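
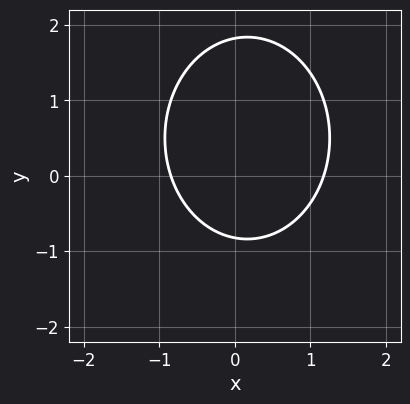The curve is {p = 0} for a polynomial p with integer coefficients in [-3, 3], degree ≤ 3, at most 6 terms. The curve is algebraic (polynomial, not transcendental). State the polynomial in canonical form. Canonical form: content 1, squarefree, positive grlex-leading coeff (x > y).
First, deg p = 2. The shape is more complex than any degree-1 curve.
Finally, the integer polynomial consistent with all of this is the stated p.

3*x^2 + 2*y^2 - x - 2*y - 3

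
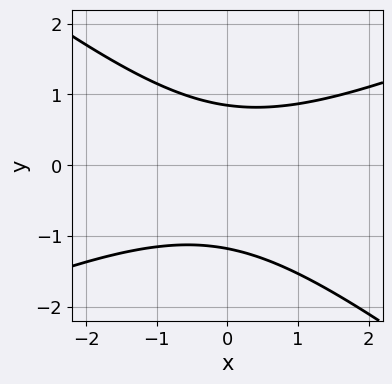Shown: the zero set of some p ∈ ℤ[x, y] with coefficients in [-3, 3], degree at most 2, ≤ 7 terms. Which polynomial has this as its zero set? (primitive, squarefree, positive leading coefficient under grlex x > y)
x^2 - x*y - 3*y^2 - y + 3

(a) Degree: the shape is more complex than any degree-1 curve, so deg p = 2.
(b) Against the integer gridlines: it misses every integer gridline on the x-axis.
(c) These observations pin down the coefficients.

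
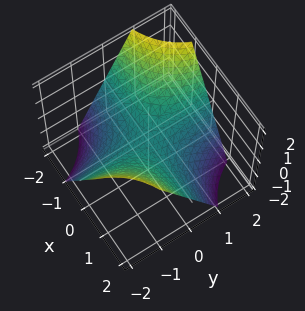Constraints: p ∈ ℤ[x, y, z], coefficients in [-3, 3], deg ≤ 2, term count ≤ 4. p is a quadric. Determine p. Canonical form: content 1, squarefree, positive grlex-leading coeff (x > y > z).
x*y + z

1. deg p = 2. A hyperbolic paraboloid; a quadric.
2. From the visible intercepts: it meets the z-axis at z = 0 (among the integer gridlines); the visible y-axis segment lies entirely on the surface; the visible x-axis segment lies entirely on the surface.
3. Fitting integer coefficients to these (and the overall shape) gives p.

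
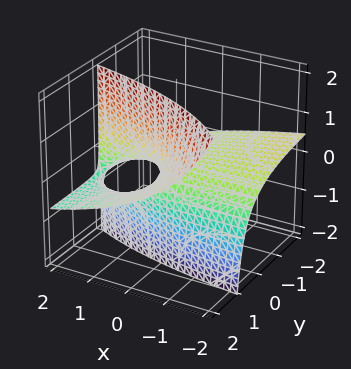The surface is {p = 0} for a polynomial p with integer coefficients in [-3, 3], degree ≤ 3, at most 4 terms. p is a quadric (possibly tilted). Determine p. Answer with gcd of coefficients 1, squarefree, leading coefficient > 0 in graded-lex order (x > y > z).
First, degree: no degree-1 surface has this shape, so deg p = 2.
Then, observable constraints: it crosses the z-axis at the gridline z = 0; every point of the y-axis in the box is on the surface; every point of the x-axis in the box is on the surface.
Finally, the integer polynomial consistent with all of this is the stated p.

x*y + x*z + 3*y*z - 2*z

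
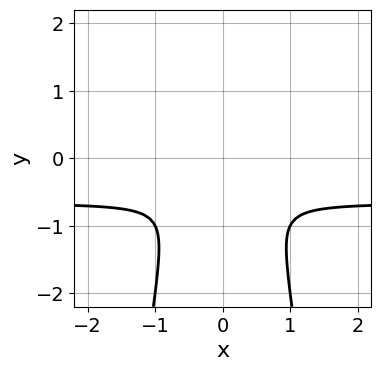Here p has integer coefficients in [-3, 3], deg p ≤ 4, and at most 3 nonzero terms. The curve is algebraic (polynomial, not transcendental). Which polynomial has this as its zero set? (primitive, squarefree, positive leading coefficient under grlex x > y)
3*x^2*y + 2*x^2 + y^2

(a) The degree is 3 — no degree-2 curve has this shape.
(b) Symmetries: the x ↦ −x reflection is a symmetry, so x appears only in even powers.
(c) Together with the visible shape, these determine p as stated.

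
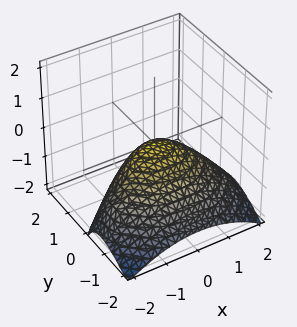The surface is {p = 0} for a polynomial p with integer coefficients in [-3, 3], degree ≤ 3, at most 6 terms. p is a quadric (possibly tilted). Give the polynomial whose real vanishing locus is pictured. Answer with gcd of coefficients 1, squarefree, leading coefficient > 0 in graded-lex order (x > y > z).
(a) Degree: a generic line meets the surface in up to 2 points, so deg p = 2.
(b) From the axis intercepts and sections: one z-axis crossing is at z = 0; it crosses the x-axis at the gridline x = 0; one y-axis crossing is at y = 0.
(c) Assembling these constraints gives the stated polynomial.

x^2 + 2*y^2 - 2*y*z + 2*z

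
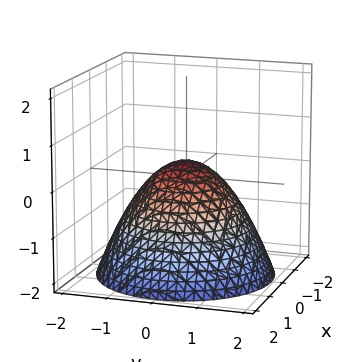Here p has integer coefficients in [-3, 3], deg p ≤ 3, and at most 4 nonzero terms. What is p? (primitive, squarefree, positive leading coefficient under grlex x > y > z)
2*x^2 + 2*y^2 + 3*z - 1

1. deg p = 2.
2. By symmetry, the z-axis is an axis of rotation, so x and y enter only as x² + y².
3. Reading off the gridlines: a circular section at z = 0 has radius between 0 and 1.
4. Putting this together gives p.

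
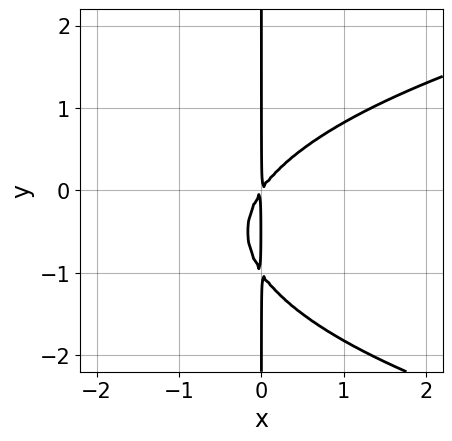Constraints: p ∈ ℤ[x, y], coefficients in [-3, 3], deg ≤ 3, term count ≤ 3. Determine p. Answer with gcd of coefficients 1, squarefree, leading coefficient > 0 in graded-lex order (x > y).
(a) Degree: a generic line meets the curve in up to 3 points, so deg p = 3.
(b) Observable constraints: every point of the y-axis in the box is on the curve.
(c) Assembling these constraints gives the stated polynomial.

2*x*y^2 - 3*x^2 + 2*x*y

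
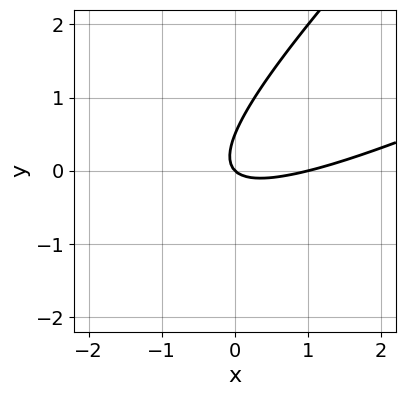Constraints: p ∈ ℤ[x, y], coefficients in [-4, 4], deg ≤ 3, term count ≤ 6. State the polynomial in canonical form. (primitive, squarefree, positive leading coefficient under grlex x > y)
First, deg p = 2. The shape is more complex than any degree-1 curve.
Then, observable constraints: among the integer gridlines, it crosses the x-axis at x ∈ {0, 1}; one y-axis crossing is at y = 0.
Finally, putting this together gives p.

x^2 - 3*x*y + 2*y^2 - x - y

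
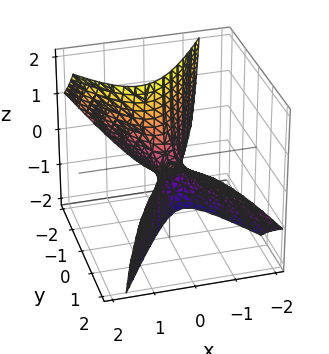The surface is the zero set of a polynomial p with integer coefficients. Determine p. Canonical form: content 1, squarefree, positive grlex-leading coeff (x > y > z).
3*x^2 - 2*x*z - y^2 + 2*y*z + z

1. The degree is 2 — no degree-1 surface has this shape.
2. Observable constraints: it crosses the y-axis at the gridline y = 0; it crosses the z-axis at the gridline z = 0; one x-axis crossing is at x = 0.
3. Matching integer coefficients to the picture gives p.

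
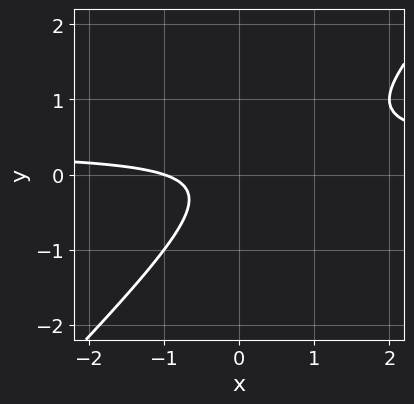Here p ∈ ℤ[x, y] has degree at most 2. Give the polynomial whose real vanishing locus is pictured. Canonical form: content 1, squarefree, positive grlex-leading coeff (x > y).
3*x*y - 3*y^2 - x - 1

1. The degree is 2 — no degree-1 curve has this shape.
2. From the axis intercepts and sections: it crosses the x-axis at the gridline x = -1; the curve avoids every integer y-axis point in the box.
3. Fitting integer coefficients to these (and the overall shape) gives p.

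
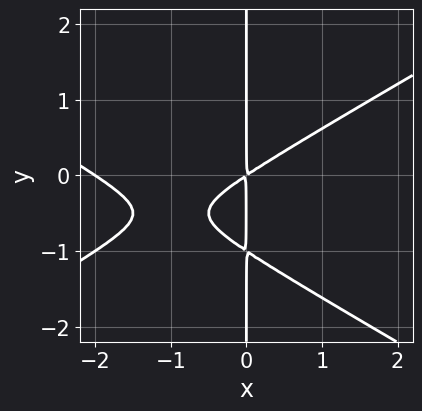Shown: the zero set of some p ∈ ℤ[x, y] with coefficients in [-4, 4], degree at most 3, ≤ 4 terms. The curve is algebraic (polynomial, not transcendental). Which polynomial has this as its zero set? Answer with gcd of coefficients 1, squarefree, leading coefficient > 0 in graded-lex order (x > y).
x^3 - 3*x*y^2 + 2*x^2 - 3*x*y

deg p = 3. No degree-2 curve has this shape.
Reading off the gridlines: it crosses the x-axis at the gridline x = -2; every point of the y-axis in the box is on the curve.
Putting this together gives p.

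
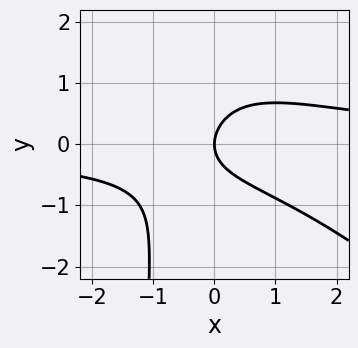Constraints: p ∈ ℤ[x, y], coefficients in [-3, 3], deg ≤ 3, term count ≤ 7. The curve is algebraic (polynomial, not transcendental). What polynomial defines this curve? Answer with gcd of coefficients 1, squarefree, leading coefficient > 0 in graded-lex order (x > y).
2*x^2*y + 2*x*y^2 - x*y + 3*y^2 - 3*x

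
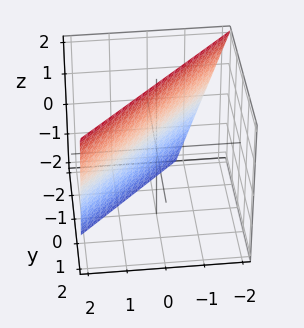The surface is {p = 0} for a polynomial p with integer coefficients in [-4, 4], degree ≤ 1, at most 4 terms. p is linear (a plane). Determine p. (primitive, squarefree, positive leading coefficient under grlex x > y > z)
3*x - 3*y + z - 2

First, deg p = 1.
Next, checking where it meets the axes: it meets the z-axis at z = 2 (among the integer gridlines).
Finally, putting this together gives p.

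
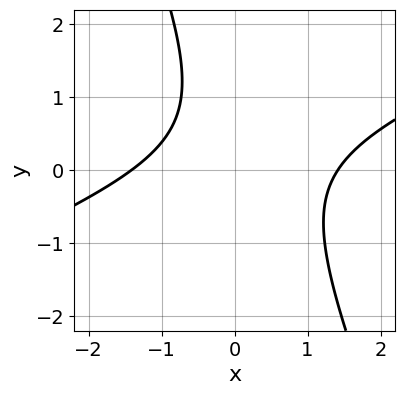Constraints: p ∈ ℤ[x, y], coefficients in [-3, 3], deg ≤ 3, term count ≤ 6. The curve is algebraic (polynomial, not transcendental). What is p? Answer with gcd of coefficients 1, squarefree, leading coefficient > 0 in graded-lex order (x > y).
x^2 - 2*x*y - y^2 + y - 2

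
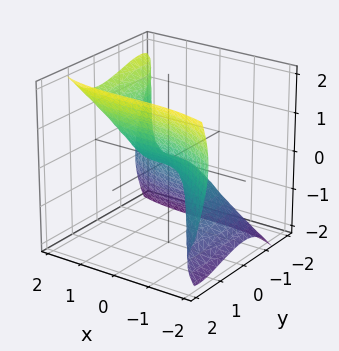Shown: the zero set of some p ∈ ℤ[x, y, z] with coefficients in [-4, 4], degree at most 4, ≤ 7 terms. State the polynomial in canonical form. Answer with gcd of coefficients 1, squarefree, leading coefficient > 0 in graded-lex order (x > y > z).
x^3 + 2*y^3 + 3*y^2*z - 2*z^3 - 2*z

(a) deg p = 3. No degree-2 surface has this shape.
(b) Checking where it meets the axes: it meets the z-axis at z = 0 (among the integer gridlines); one x-axis crossing is at x = 0.
(c) Together with the visible shape, these determine p as stated.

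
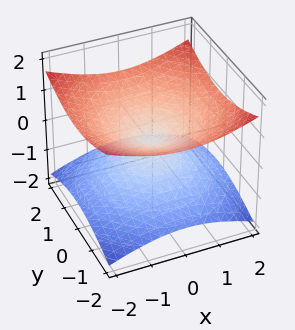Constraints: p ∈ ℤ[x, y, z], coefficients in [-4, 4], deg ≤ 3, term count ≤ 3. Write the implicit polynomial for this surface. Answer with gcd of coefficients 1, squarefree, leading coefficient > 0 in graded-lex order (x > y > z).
First, deg p = 2. Two nappes meeting at a single point; a quadric.
Next, symmetry: every cross-section ⟂ z is a circle, so x, y appear only via x² + y²; the z ↦ −z reflection is a symmetry, so z appears only in even powers.
Then, against the integer gridlines: it crosses the z-axis at the gridline z = 0; it meets the x-axis at x = 0 (among the integer gridlines); a circular section at z = -1 has radius between 1 and 2.
Finally, solving for integer coefficients yields p as stated.

x^2 + y^2 - 3*z^2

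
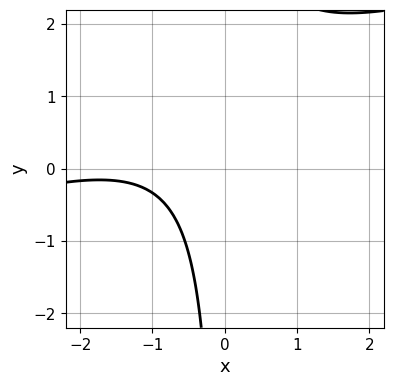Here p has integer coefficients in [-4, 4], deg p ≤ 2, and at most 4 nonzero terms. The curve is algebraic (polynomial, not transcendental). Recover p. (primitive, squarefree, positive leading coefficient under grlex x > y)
1. The degree is 2 — a generic line meets the curve in up to 2 points.
2. Reading off the gridlines: it misses every integer gridline on the x-axis; it misses every integer gridline on the y-axis.
3. Solving for integer coefficients yields p as stated.

x^2 - 3*x*y + 3*x + 3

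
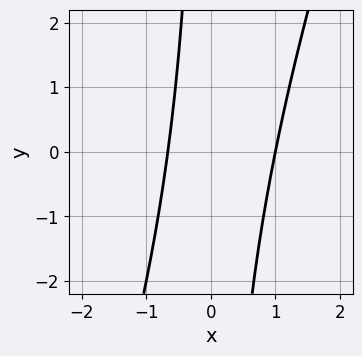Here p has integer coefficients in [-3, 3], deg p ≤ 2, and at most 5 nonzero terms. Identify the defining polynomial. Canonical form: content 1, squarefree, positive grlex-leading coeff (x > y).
First, the degree is 2 — the shape is more complex than any degree-1 curve.
Then, from the axis intercepts and sections: it crosses the x-axis at the gridline x = 1; no y-intercept at any integer in the box.
Finally, the integer polynomial consistent with all of this is the stated p.

3*x^2 - x*y - x - 2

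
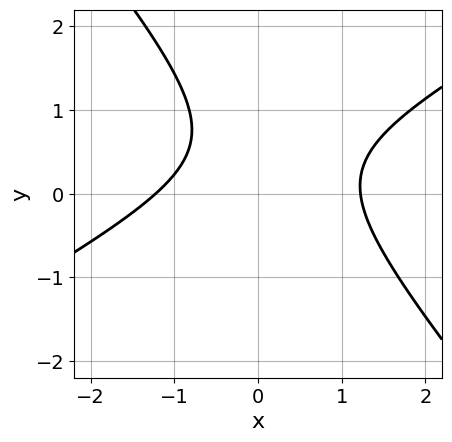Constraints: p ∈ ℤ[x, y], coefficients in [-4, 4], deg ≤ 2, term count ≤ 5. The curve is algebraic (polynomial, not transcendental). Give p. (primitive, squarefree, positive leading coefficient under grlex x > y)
2*x^2 - 2*x*y - 3*y^2 + 3*y - 3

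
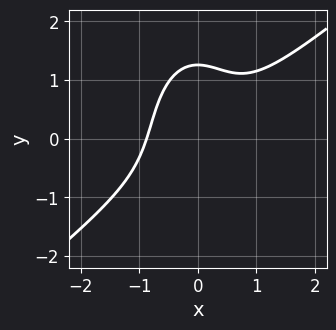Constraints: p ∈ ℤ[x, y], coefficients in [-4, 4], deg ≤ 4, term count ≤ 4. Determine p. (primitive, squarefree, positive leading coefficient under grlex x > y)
3*x^3 - 3*x^2*y - y^3 + 2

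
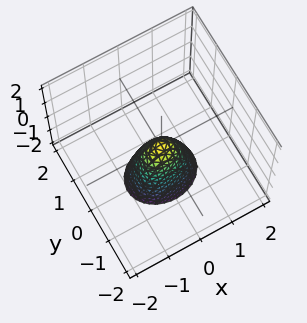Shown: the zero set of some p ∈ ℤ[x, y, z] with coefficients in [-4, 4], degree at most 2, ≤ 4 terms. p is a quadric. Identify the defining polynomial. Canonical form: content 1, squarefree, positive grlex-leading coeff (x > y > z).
1. Degree: a single bowl opening along one axis; a quadric, so deg p = 2.
2. Symmetries: mirror symmetry x ↦ −x ⇒ only even powers of x; it's symmetric under y → −y, forcing even powers of y.
3. Reading off the gridlines: one z-axis crossing is at z = 0; one y-axis crossing is at y = 0.
4. Solving for integer coefficients yields p as stated.

2*x^2 + 3*y^2 + z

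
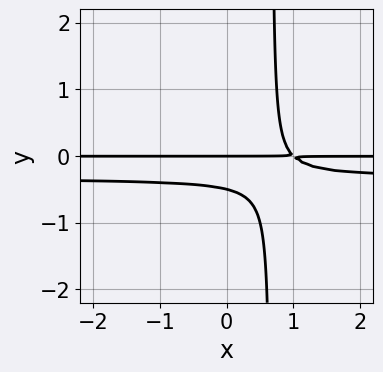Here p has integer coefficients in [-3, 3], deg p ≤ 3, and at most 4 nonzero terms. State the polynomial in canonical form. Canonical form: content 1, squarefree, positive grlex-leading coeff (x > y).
3*x*y^2 + x*y - 2*y^2 - y

Degree: no degree-2 curve has this shape, so deg p = 3.
Observable constraints: it meets the y-axis at y = 0 (among the integer gridlines); every point of the x-axis in the box is on the curve.
Assembling these constraints gives the stated polynomial.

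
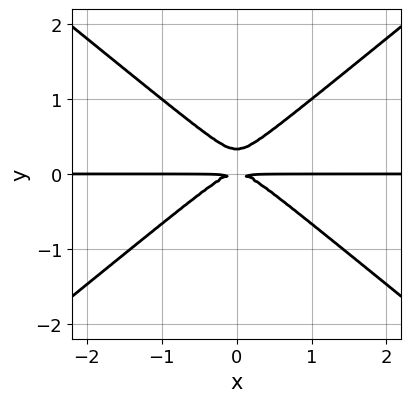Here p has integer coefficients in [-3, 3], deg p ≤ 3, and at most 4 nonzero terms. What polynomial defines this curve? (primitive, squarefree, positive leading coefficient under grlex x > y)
2*x^2*y - 3*y^3 + y^2

First, degree: the shape is more complex than any degree-2 curve, so deg p = 3.
Next, symmetries: mirror symmetry x ↦ −x ⇒ only even powers of x.
Then, from the axis intercepts and sections: the visible x-axis segment lies entirely on the curve.
Finally, together with the visible shape, these determine p as stated.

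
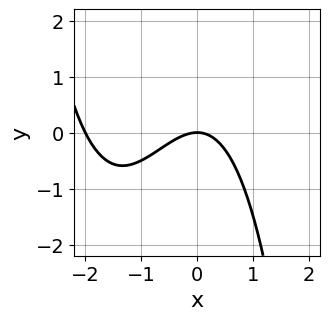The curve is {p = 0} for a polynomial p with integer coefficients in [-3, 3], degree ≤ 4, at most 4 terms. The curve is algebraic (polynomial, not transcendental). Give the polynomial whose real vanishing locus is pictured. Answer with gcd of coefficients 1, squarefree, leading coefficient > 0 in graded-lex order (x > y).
x^3 + 2*x^2 + 2*y

deg p = 3. No degree-2 curve has this shape.
Against the integer gridlines: the x-axis gridline crossings are at x ∈ {-2, 0}; one y-axis crossing is at y = 0.
Fitting integer coefficients to these (and the overall shape) gives p.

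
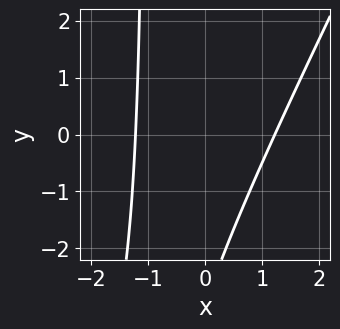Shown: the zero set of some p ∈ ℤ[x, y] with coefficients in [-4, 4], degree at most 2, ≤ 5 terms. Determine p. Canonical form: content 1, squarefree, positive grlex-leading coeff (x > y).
Degree: the shape is more complex than any degree-1 curve, so deg p = 2.
From the axis intercepts and sections: no y-intercept at any integer in the box.
Matching integer coefficients to the picture gives p.

2*x^2 - x*y - y - 3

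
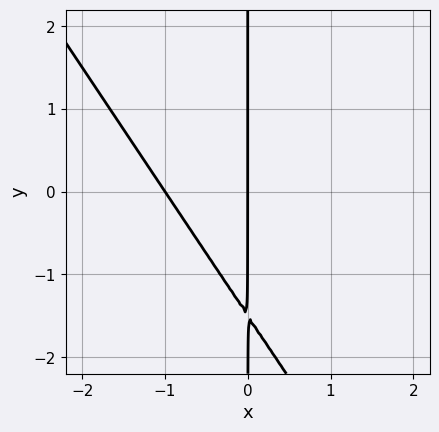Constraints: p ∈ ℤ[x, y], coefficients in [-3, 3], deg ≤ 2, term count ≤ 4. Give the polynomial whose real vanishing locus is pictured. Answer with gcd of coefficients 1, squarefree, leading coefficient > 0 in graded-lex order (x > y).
3*x^2 + 2*x*y + 3*x

First, deg p = 2. The shape is more complex than any degree-1 curve.
Then, reading off the gridlines: among the integer gridlines, it crosses the x-axis at x ∈ {-1, 0}; the visible y-axis segment lies entirely on the curve.
Finally, together with the visible shape, these determine p as stated.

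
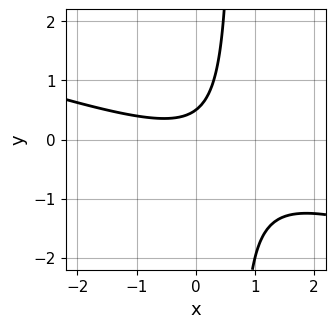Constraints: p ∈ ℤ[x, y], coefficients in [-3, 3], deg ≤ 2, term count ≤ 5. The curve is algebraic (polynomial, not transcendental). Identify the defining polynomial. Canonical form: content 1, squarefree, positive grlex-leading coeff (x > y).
x^2 + 3*x*y - 2*y + 1

Degree: the shape is more complex than any degree-1 curve, so deg p = 2.
Observable constraints: the curve avoids every integer x-axis point in the box.
These observations pin down the coefficients.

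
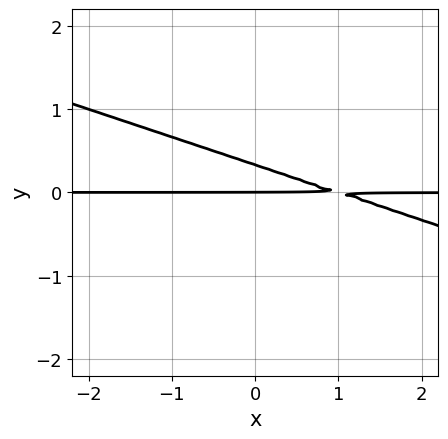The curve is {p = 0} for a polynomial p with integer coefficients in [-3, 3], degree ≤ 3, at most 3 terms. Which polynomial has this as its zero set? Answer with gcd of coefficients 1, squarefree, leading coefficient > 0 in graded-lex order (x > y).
1. The degree is 2 — the shape is more complex than any degree-1 curve.
2. From the visible intercepts: every point of the x-axis in the box is on the curve; one y-axis crossing is at y = 0.
3. Matching integer coefficients to the picture gives p.

x*y + 3*y^2 - y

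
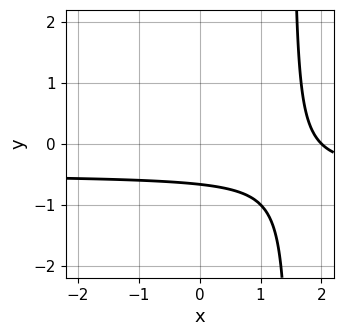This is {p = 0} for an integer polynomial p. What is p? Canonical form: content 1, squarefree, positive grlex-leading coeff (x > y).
Degree: the shape is more complex than any degree-1 curve, so deg p = 2.
From the axis intercepts and sections: one x-axis crossing is at x = 2.
Matching integer coefficients to the picture gives p.

2*x*y + x - 3*y - 2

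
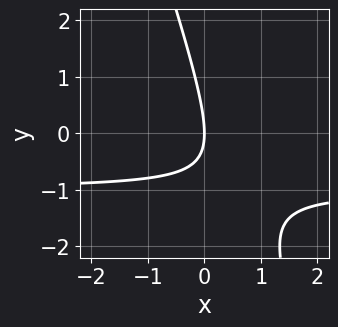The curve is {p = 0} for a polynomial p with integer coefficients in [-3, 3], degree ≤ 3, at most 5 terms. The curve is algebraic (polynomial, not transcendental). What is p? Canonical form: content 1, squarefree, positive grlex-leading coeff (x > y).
3*x*y + y^2 + 3*x

(a) The degree is 2 — a generic line meets the curve in up to 2 points.
(b) From the axis intercepts and sections: it meets the y-axis at y = 0 (among the integer gridlines); it meets the x-axis at x = 0 (among the integer gridlines).
(c) These observations pin down the coefficients.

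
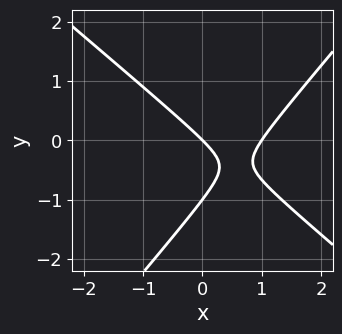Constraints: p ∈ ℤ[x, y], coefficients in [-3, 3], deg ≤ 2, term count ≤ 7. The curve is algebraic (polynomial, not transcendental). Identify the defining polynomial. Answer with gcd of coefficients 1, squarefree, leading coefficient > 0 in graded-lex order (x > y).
(a) The degree is 2 — the shape is more complex than any degree-1 curve.
(b) Observable constraints: among the integer gridlines, it crosses the x-axis at x ∈ {0, 1}; among the integer gridlines, it crosses the y-axis at y ∈ {-1, 0}.
(c) Assembling these constraints gives the stated polynomial.

3*x^2 + x*y - 3*y^2 - 3*x - 3*y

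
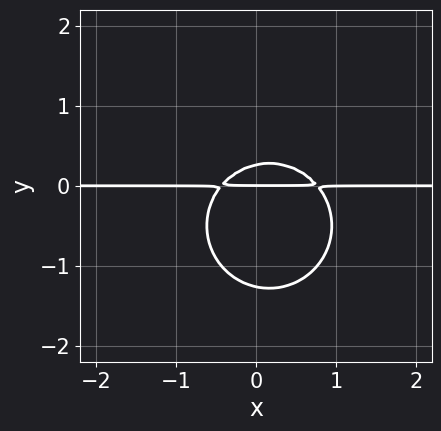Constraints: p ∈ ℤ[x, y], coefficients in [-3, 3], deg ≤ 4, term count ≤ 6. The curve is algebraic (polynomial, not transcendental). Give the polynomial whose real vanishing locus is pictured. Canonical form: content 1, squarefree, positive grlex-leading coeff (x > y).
3*x^2*y + 3*y^3 - x*y + 3*y^2 - y

(a) The degree is 3 — a generic line meets the curve in up to 3 points.
(b) Observable constraints: it crosses the y-axis at the gridline y = 0; the visible x-axis segment lies entirely on the curve.
(c) Putting this together gives p.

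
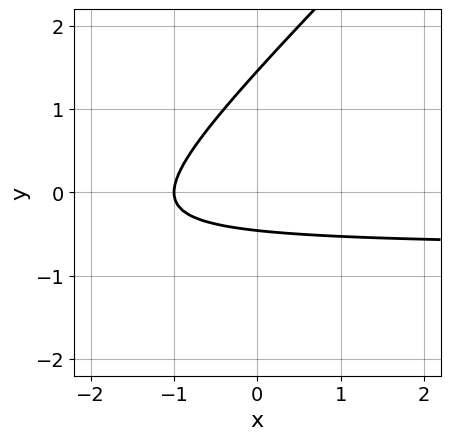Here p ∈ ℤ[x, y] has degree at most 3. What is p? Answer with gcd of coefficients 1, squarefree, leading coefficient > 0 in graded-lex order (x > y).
3*x*y - 3*y^2 + 2*x + 3*y + 2

1. deg p = 2. The shape is more complex than any degree-1 curve.
2. From the visible intercepts: it meets the x-axis at x = -1 (among the integer gridlines).
3. Putting this together gives p.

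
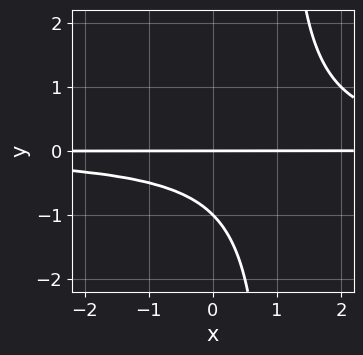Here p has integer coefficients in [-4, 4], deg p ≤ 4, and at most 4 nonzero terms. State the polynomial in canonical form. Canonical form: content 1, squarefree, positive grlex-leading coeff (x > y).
x*y^2 - y^2 - y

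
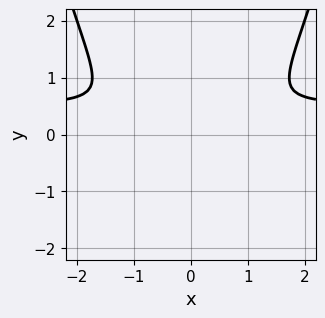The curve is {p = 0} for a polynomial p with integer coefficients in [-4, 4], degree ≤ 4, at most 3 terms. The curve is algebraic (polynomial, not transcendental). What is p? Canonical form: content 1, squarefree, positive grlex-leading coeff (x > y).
2*x^2*y - x^2 - 3*y^2

The degree is 3 — a generic line meets the curve in up to 3 points.
Symmetries: it's symmetric under x → −x, forcing even powers of x.
Putting this together gives p.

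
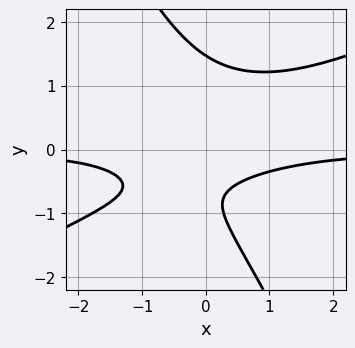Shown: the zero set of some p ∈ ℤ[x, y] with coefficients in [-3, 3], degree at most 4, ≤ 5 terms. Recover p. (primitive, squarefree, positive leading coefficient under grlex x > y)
2*x^2*y - 3*x*y^2 - 2*y^3 + 3*y + 2

First, degree: the shape is more complex than any degree-2 curve, so deg p = 3.
Next, from the axis intercepts and sections: no x-intercept at any integer in the box.
Finally, putting this together gives p.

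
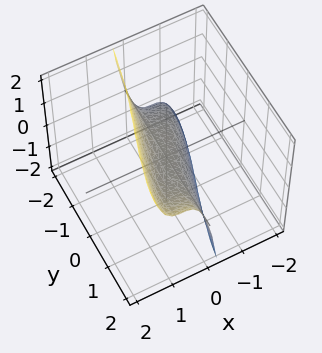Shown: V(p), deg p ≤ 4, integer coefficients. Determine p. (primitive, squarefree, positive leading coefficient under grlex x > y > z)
3*x^3 - 3*x^2*y + x*y^2 - z

(a) The degree is 3 — no degree-2 surface has this shape.
(b) Checking where it meets the axes: one z-axis crossing is at z = 0; it crosses the x-axis at the gridline x = 0.
(c) Together with the visible shape, these determine p as stated. Check: (0, -1, 0) on the y-axis lies on the surface, and p(0, -1, 0) = 0. ✓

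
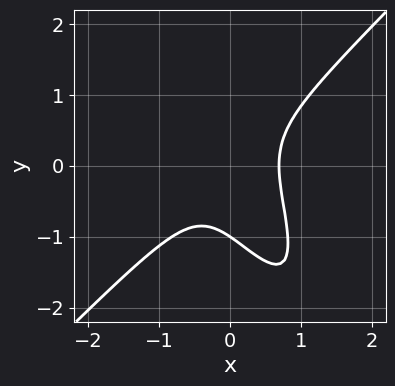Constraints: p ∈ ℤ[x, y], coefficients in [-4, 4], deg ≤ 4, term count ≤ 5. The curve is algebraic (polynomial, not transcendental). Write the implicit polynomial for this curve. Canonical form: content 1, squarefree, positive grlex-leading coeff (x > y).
3*x^3 - 2*x*y^2 - y^3 - 1

deg p = 3. A generic line meets the curve in up to 3 points.
Observable constraints: it crosses the y-axis at the gridline y = -1.
Assembling these constraints gives the stated polynomial.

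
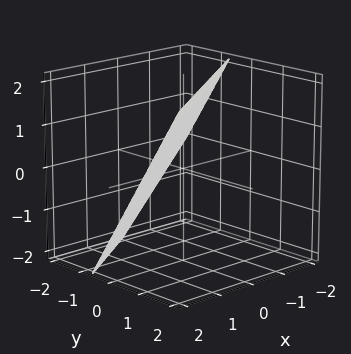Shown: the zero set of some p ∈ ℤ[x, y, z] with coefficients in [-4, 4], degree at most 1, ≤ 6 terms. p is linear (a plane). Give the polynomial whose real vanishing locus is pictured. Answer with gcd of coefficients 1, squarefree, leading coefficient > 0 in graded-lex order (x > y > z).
(a) deg p = 1. Every cross-section is a straight line — this is a plane.
(b) From the visible intercepts: one z-axis crossing is at z = 1; it meets the x-axis at x = 1 (among the integer gridlines).
(c) Solving for integer coefficients yields p as stated.

2*x - 3*y + 2*z - 2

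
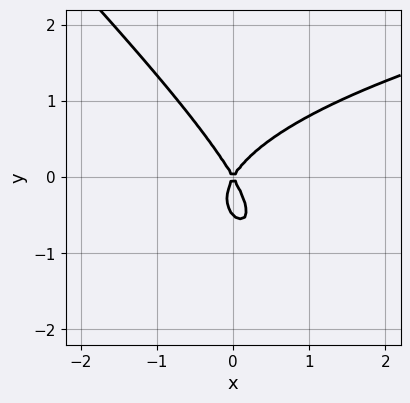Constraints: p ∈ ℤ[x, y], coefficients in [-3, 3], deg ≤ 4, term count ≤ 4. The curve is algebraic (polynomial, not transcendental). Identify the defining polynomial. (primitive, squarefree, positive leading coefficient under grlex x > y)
2*x*y^2 + 2*y^3 - 3*x^2 + y^2

First, the degree is 3 — no degree-2 curve has this shape.
Then, reading off the gridlines: one x-axis crossing is at x = 0; one y-axis crossing is at y = 0.
Finally, the integer polynomial consistent with all of this is the stated p.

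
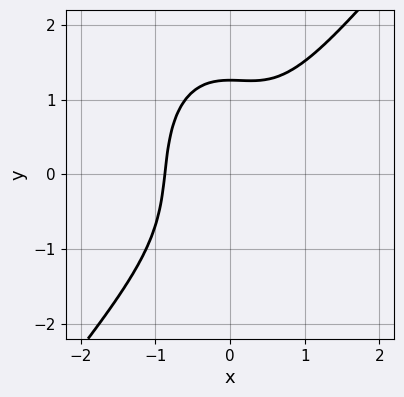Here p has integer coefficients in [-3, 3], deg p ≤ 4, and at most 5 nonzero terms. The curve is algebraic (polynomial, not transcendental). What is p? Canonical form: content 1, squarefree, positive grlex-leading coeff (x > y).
3*x^3 - x^2*y - y^3 + 2

(a) The degree is 3 — the shape is more complex than any degree-2 curve.
(b) Solving for integer coefficients yields p as stated.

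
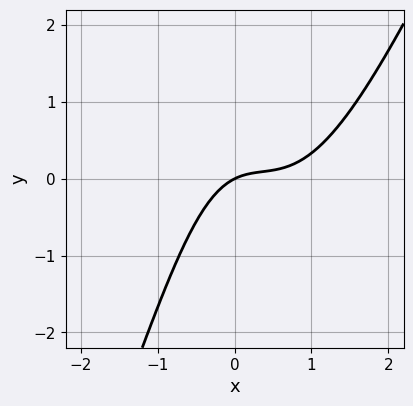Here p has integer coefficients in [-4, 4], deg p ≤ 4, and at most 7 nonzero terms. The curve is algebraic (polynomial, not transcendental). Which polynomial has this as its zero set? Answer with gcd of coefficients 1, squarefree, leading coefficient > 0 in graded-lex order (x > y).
1. Degree: a generic line meets the curve in up to 3 points, so deg p = 3.
2. Observable constraints: it meets the y-axis at y = 0 (among the integer gridlines); it meets the x-axis at x = 0 (among the integer gridlines).
3. Fitting integer coefficients to these (and the overall shape) gives p.

2*x^3 - x^2*y - 2*x^2 + x - 2*y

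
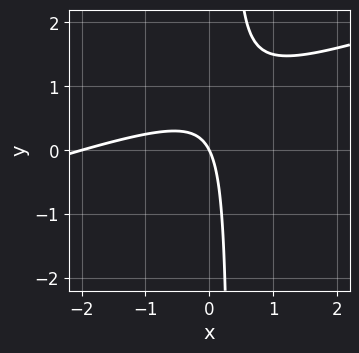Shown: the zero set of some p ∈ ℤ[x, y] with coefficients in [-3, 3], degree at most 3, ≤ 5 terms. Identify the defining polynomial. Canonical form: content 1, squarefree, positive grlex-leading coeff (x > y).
x^2 - 3*x*y + 2*x + y

First, the degree is 2 — the shape is more complex than any degree-1 curve.
Then, checking where it meets the axes: it meets the y-axis at y = 0 (among the integer gridlines); the x-axis gridline crossings are at x ∈ {-2, 0}.
Finally, fitting integer coefficients to these (and the overall shape) gives p.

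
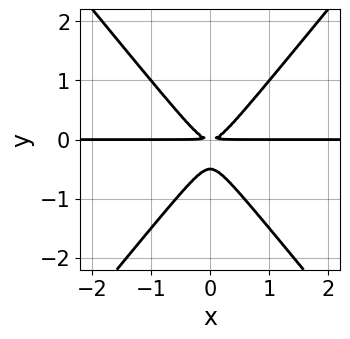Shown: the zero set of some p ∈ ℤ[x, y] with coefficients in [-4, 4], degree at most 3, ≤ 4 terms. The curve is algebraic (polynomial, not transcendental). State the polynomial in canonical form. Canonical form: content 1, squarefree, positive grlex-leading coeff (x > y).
3*x^2*y - 2*y^3 - y^2

1. The degree is 3 — a generic line meets the curve in up to 3 points.
2. Symmetries: it's symmetric under x → −x, forcing even powers of x.
3. Against the integer gridlines: the visible x-axis segment lies entirely on the curve.
4. Putting this together gives p.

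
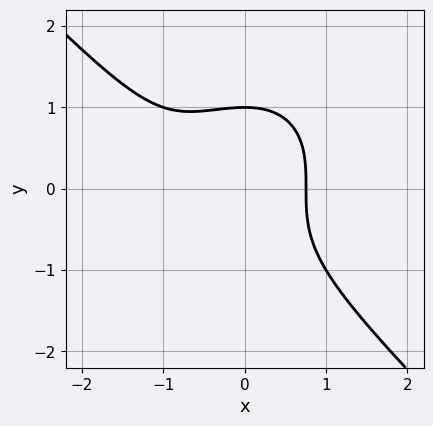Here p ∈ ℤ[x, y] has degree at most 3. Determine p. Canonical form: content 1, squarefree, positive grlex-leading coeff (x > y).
(a) Degree: the shape is more complex than any degree-2 curve, so deg p = 3.
(b) From the visible intercepts: it meets the y-axis at y = 1 (among the integer gridlines).
(c) The integer polynomial consistent with all of this is the stated p.

x^3 + y^3 + x^2 - 1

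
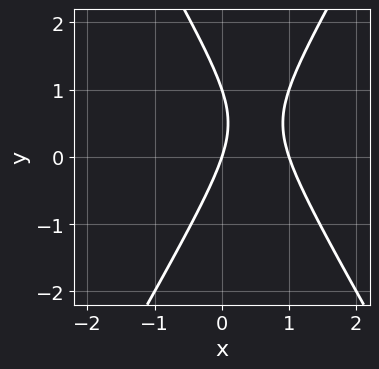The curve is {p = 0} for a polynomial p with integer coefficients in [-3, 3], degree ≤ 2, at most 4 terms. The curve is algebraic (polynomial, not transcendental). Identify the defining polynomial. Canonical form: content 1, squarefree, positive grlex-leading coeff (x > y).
3*x^2 - y^2 - 3*x + y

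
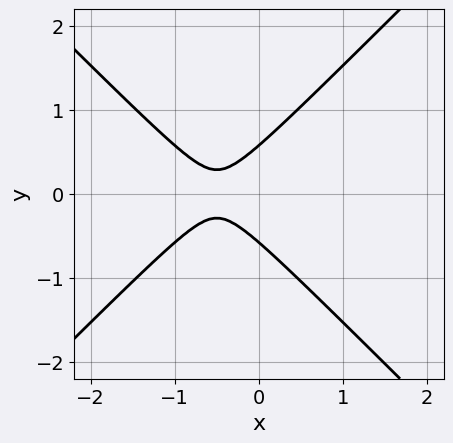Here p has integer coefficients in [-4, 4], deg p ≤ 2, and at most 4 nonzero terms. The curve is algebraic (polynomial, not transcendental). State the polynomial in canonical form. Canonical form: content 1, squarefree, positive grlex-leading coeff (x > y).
First, the degree is 2 — no degree-1 curve has this shape.
Next, symmetries: it's symmetric under y → −y, forcing even powers of y.
Then, from the axis intercepts and sections: the curve avoids every integer x-axis point in the box.
Finally, matching integer coefficients to the picture gives p.

3*x^2 - 3*y^2 + 3*x + 1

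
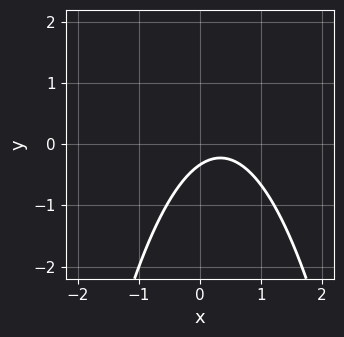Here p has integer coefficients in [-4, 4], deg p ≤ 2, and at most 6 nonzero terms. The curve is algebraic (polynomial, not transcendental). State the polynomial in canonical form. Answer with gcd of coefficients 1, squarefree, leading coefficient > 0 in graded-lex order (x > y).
(a) The degree is 2 — the shape is more complex than any degree-1 curve.
(b) From the visible intercepts: it misses every integer gridline on the x-axis.
(c) Matching integer coefficients to the picture gives p.

3*x^2 - 2*x + 3*y + 1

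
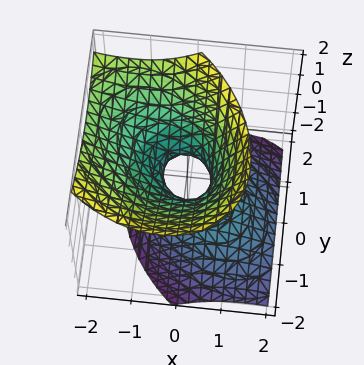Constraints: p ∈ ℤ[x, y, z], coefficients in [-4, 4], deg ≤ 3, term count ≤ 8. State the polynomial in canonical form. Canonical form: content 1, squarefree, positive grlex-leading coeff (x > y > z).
3*x^2 + 2*x*y + 3*x*z + 3*y^2 - 3*z^2 - 1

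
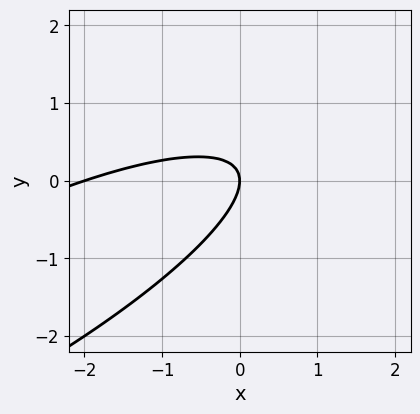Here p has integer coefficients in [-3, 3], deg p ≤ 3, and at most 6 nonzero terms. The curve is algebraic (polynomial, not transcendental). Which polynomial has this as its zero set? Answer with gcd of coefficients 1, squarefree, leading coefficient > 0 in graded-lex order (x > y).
1. Degree: the shape is more complex than any degree-1 curve, so deg p = 2.
2. Against the integer gridlines: one y-axis crossing is at y = 0; the x-axis gridline crossings are at x ∈ {-2, 0}.
3. These observations pin down the coefficients.

x^2 - 3*x*y + 3*y^2 + 2*x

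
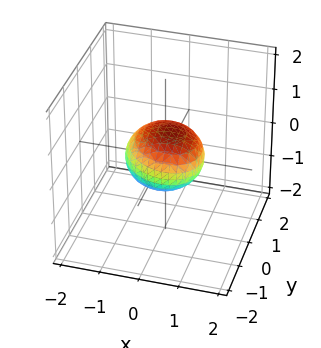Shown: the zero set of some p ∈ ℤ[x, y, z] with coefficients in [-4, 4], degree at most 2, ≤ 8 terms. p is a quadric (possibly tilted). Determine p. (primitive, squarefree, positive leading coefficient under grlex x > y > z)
deg p = 2.
Reading off the gridlines: among the integer gridlines, it crosses the x-axis at x ∈ {-1, 1}; among the integer gridlines, it crosses the y-axis at y ∈ {-1, 1}.
Together with the visible shape, these determine p as stated.

2*x^2 + x*y - x*z + 2*y^2 + 3*z^2 - 2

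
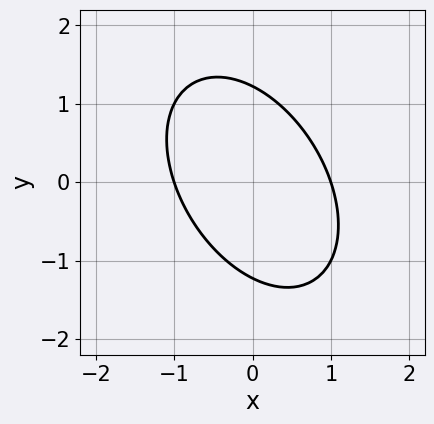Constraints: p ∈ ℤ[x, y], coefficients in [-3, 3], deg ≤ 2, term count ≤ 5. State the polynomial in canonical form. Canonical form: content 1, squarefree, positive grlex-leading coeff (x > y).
3*x^2 + 2*x*y + 2*y^2 - 3

(a) deg p = 2.
(b) Checking where it meets the axes: the x-axis gridline crossings are at x ∈ {-1, 1}.
(c) Solving for integer coefficients yields p as stated.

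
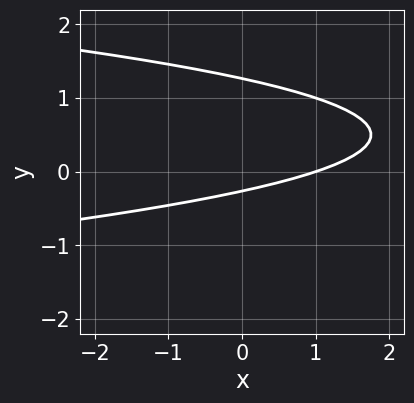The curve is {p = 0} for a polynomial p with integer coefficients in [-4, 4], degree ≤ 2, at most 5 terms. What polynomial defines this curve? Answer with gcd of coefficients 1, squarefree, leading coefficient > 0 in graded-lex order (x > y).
3*y^2 + x - 3*y - 1

1. The degree is 2 — a generic line meets the curve in up to 2 points.
2. From the visible intercepts: it meets the x-axis at x = 1 (among the integer gridlines).
3. Solving for integer coefficients yields p as stated.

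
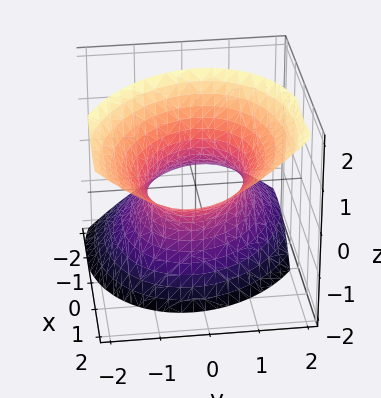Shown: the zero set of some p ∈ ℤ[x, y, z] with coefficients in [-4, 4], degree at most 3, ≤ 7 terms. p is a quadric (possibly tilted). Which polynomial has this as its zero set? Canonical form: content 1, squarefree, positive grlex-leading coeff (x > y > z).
1. deg p = 2. The shape is more complex than any degree-1 surface.
2. Against the integer gridlines: among the integer gridlines, it crosses the y-axis at y ∈ {-1, 1}; it misses every integer gridline on the z-axis.
3. Matching integer coefficients to the picture gives p.

2*x^2 + x*y - 3*x*z + 3*y^2 - 2*z^2 - 3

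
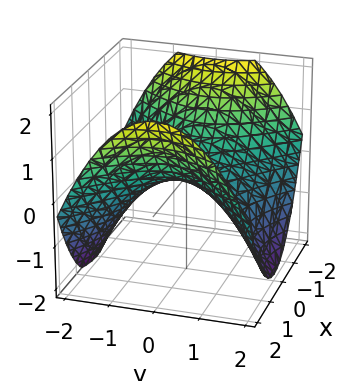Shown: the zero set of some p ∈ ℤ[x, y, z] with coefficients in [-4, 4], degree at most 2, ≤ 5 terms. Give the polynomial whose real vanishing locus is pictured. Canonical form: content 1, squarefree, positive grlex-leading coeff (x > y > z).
First, degree: a hyperbolic paraboloid; a quadric, so deg p = 2.
Then, symmetries: mirror symmetry y ↦ −y ⇒ only even powers of y; the x ↦ −x reflection is a symmetry, so x appears only in even powers.
Then, from the visible intercepts: one x-axis crossing is at x = 0; it crosses the y-axis at the gridline y = 0; one z-axis crossing is at z = 0.
Finally, matching integer coefficients to the picture gives p.

x^2 - y^2 - 2*z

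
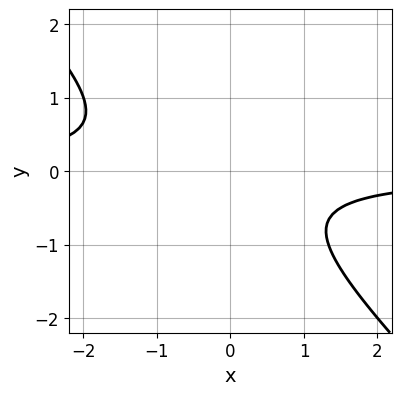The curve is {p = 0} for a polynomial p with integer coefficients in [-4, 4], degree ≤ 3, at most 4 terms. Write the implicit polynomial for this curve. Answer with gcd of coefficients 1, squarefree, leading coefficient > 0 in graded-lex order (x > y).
3*x*y + 3*y^2 + y + 2

First, deg p = 2. A generic line meets the curve in up to 2 points.
Next, from the axis intercepts and sections: the curve avoids every integer y-axis point in the box; the curve avoids every integer x-axis point in the box.
Finally, putting this together gives p.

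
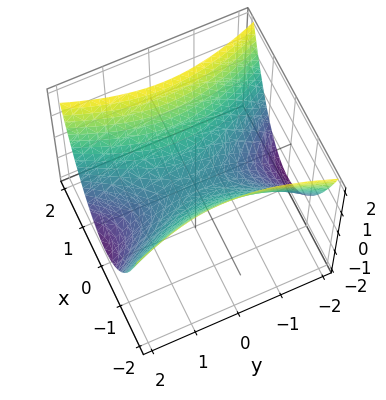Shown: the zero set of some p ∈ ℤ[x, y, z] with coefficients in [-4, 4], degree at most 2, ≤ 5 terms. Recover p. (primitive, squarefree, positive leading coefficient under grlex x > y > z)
1. deg p = 2. A hyperbolic paraboloid; a quadric.
2. Symmetries: mirror symmetry y ↦ −y ⇒ only even powers of y; it's symmetric under x → −x, forcing even powers of x.
3. From the visible intercepts: it crosses the z-axis at the gridline z = 0; one x-axis crossing is at x = 0.
4. Fitting integer coefficients to these (and the overall shape) gives p.

3*x^2 - y^2 - 3*z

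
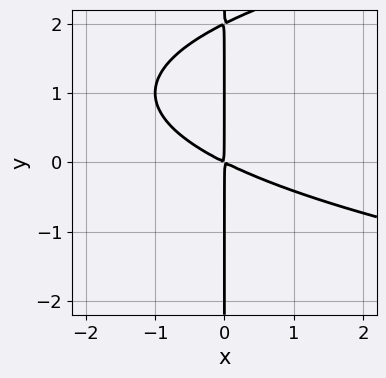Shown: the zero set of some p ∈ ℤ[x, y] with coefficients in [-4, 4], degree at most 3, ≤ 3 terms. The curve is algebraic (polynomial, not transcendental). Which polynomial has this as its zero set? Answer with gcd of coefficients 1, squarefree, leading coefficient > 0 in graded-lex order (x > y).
x*y^2 - x^2 - 2*x*y

1. Degree: a generic line meets the curve in up to 3 points, so deg p = 3.
2. From the axis intercepts and sections: the visible y-axis segment lies entirely on the curve.
3. These observations pin down the coefficients.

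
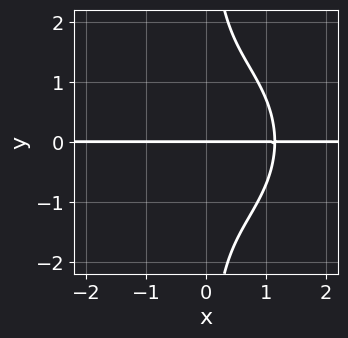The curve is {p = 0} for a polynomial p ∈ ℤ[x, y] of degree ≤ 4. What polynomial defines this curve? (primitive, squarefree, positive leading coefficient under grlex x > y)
The degree is 4 — a generic line meets the curve in up to 4 points.
From the axis intercepts and sections: one y-axis crossing is at y = 0; the visible x-axis segment lies entirely on the curve.
Assembling these constraints gives the stated polynomial.

2*x^3*y + 2*x*y^3 - 3*y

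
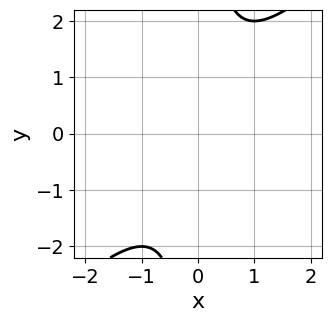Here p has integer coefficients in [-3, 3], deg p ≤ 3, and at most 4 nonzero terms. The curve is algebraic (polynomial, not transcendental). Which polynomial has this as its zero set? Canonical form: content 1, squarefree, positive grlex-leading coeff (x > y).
1. deg p = 2. The shape is more complex than any degree-1 curve.
2. Checking where it meets the axes: no x-intercept at any integer in the box; no y-intercept at any integer in the box.
3. The integer polynomial consistent with all of this is the stated p.

x^2 - x*y + 1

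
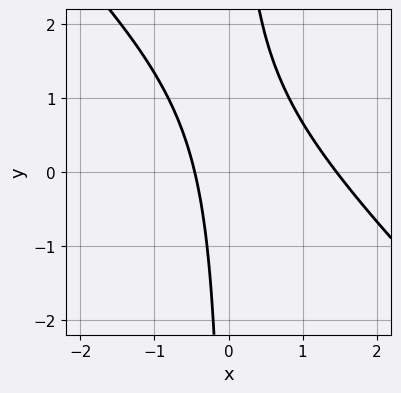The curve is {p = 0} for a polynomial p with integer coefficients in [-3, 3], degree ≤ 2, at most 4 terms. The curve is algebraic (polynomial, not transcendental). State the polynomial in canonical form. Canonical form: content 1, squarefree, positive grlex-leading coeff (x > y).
(a) deg p = 2. No degree-1 curve has this shape.
(b) From the axis intercepts and sections: it misses every integer gridline on the y-axis.
(c) Putting this together gives p.

3*x^2 + 3*x*y - 3*x - 2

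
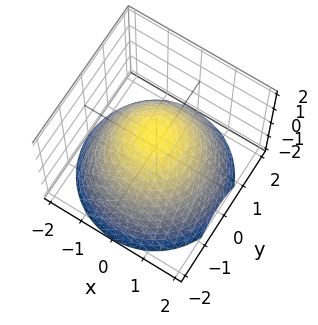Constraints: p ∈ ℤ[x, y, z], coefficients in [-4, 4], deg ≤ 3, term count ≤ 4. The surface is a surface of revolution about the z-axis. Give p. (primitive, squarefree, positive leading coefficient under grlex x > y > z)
The degree is 2 — a generic line meets the surface in up to 2 points.
By symmetry, the z-axis is an axis of rotation, so x and y enter only as x² + y².
Checking where it meets the axes: one z-axis crossing is at z = 1; a circular section at z = -1 has radius between 1 and 2.
Together with the visible shape, these determine p as stated.

2*x^2 + 2*y^2 + 3*z - 3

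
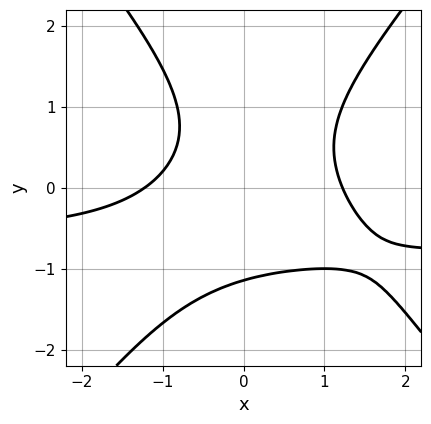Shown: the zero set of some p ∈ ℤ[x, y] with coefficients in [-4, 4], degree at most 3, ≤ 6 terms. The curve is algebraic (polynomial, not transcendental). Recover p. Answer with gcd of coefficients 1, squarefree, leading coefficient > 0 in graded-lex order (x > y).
(a) The degree is 3 — the shape is more complex than any degree-2 curve.
(b) Putting this together gives p.

3*x^2*y - 2*y^3 + 2*x^2 - 2*x*y - 3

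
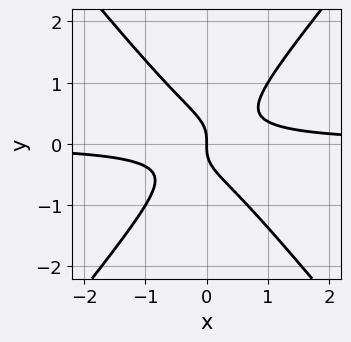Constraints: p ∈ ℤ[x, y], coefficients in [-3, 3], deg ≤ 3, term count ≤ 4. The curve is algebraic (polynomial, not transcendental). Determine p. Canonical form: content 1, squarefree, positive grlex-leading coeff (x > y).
3*x^2*y - 2*y^3 - x

First, deg p = 3. The shape is more complex than any degree-2 curve.
Then, from the visible intercepts: one y-axis crossing is at y = 0; it crosses the x-axis at the gridline x = 0.
Finally, these observations pin down the coefficients.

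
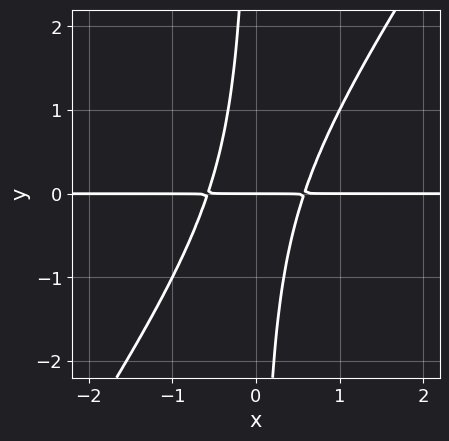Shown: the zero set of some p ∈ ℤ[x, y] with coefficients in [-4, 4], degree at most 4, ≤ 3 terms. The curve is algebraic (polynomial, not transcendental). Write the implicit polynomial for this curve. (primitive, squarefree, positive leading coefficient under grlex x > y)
deg p = 3. The shape is more complex than any degree-2 curve.
From the axis intercepts and sections: the visible x-axis segment lies entirely on the curve; it crosses the y-axis at the gridline y = 0.
Together with the visible shape, these determine p as stated.

3*x^2*y - 2*x*y^2 - y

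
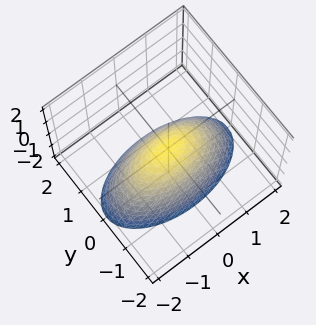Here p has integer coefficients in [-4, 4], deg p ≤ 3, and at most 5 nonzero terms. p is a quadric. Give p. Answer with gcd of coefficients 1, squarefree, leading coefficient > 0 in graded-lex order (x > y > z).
First, the degree is 2 — a single bowl opening along one axis; a quadric.
Next, symmetries: mirror symmetry y ↦ −y ⇒ only even powers of y; the x ↦ −x reflection is a symmetry, so x appears only in even powers.
Next, observable constraints: one z-axis crossing is at z = 0; it crosses the y-axis at the gridline y = 0; one x-axis crossing is at x = 0.
Finally, assembling these constraints gives the stated polynomial.

x^2 + 3*y^2 + 2*z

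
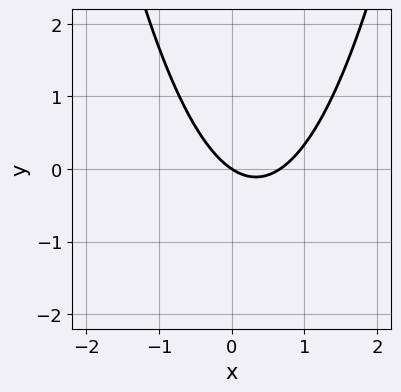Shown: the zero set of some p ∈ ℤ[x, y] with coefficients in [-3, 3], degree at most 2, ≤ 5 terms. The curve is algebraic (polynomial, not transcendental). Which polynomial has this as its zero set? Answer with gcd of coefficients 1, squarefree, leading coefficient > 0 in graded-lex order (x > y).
3*x^2 - 2*x - 3*y

1. deg p = 2. The shape is more complex than any degree-1 curve.
2. From the visible intercepts: it crosses the y-axis at the gridline y = 0; one x-axis crossing is at x = 0.
3. Together with the visible shape, these determine p as stated.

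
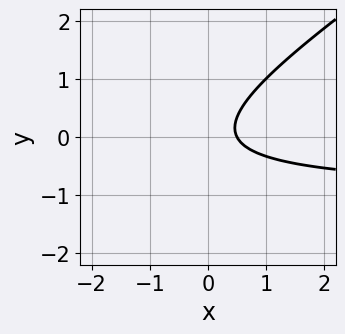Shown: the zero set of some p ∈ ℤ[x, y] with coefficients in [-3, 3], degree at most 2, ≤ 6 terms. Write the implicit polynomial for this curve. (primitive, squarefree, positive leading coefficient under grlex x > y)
1. deg p = 2.
2. From the axis intercepts and sections: it misses every integer gridline on the y-axis.
3. These observations pin down the coefficients.

2*x*y - 3*y^2 + 2*x - 1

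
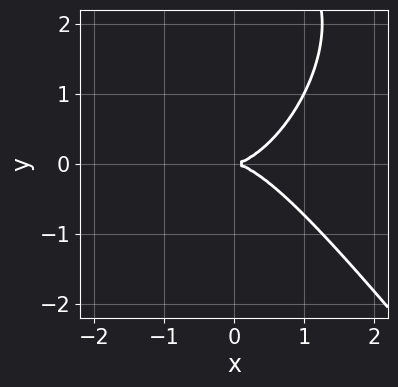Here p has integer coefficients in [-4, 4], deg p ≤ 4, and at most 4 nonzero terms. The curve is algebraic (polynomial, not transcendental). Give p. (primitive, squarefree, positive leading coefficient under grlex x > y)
2*x^3 + y^3 - 3*y^2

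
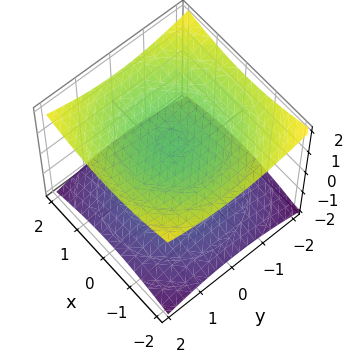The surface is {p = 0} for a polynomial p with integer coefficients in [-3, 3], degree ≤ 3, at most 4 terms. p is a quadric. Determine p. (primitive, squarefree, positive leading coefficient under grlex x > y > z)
x^2 + y^2 - 3*z^2 + 3

(a) I count 2 distinct pieces. They look like related sheets of one shape, so recover p as a whole.
(b) The degree is 2 — two separate bowl-shaped sheets opening away from each other; a quadric.
(c) Symmetries: the z ↦ −z reflection is a symmetry, so z appears only in even powers; rotational symmetry about the z-axis ⇒ p depends on x, y only through x² + y².
(d) Observable constraints: it misses every integer gridline on the y-axis; the z-axis gridline crossings are at z ∈ {-1, 1}; the surface avoids every integer x-axis point in the box.
(e) Matching integer coefficients to the picture gives p.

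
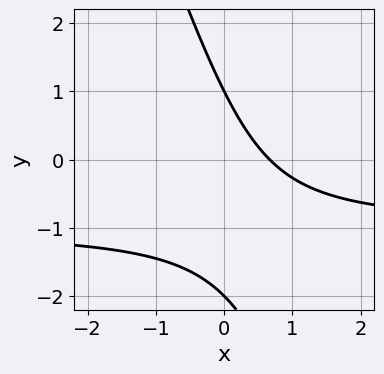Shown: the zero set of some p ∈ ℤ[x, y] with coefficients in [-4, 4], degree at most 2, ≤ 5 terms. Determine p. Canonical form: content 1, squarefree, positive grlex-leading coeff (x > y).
3*x*y + y^2 + 3*x + y - 2

First, degree: the shape is more complex than any degree-1 curve, so deg p = 2.
Next, reading off the gridlines: among the integer gridlines, it crosses the y-axis at y ∈ {-2, 1}.
Finally, putting this together gives p.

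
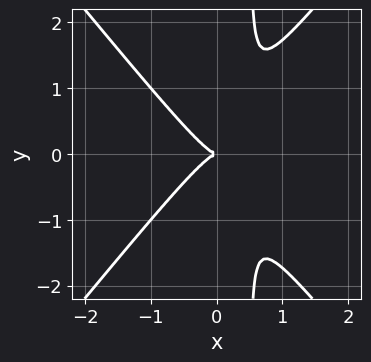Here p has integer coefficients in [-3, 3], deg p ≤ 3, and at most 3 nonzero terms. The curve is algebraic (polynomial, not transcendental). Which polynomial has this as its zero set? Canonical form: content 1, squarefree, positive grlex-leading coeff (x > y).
3*x^3 - 2*x*y^2 + y^2

1. Degree: a generic line meets the curve in up to 3 points, so deg p = 3.
2. Symmetries: mirror symmetry y ↦ −y ⇒ only even powers of y.
3. Against the integer gridlines: it crosses the x-axis at the gridline x = 0; it meets the y-axis at y = 0 (among the integer gridlines).
4. Solving for integer coefficients yields p as stated.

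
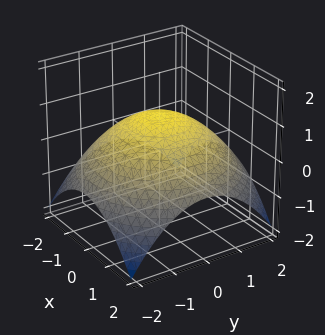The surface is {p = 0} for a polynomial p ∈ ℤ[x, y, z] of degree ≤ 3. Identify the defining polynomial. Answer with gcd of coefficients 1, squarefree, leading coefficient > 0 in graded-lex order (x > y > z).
x^2 + y^2 + 3*z - 3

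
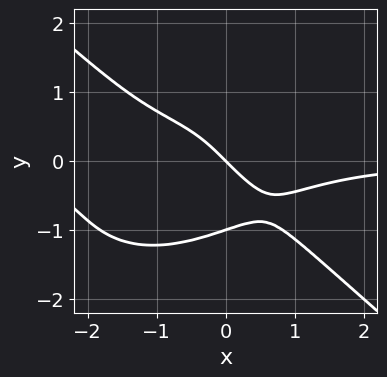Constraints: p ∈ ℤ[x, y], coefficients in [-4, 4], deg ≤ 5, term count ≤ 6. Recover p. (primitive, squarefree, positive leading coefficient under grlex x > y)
2*x^3*y + 3*y^4 + 2*x^2*y + 3*x + 3*y

The degree is 4 — no degree-3 curve has this shape.
Observable constraints: it crosses the x-axis at the gridline x = 0; among the integer gridlines, it crosses the y-axis at y ∈ {-1, 0}.
Solving for integer coefficients yields p as stated.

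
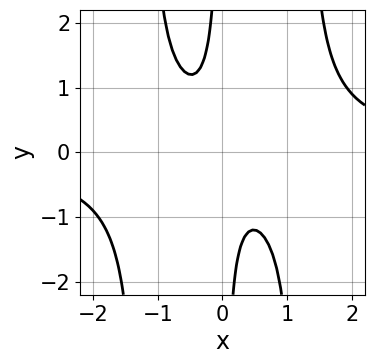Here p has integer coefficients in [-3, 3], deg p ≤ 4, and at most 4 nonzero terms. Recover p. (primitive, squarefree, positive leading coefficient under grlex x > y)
(a) deg p = 4. No degree-3 curve has this shape.
(b) From the visible intercepts: it misses every integer gridline on the y-axis; it misses every integer gridline on the x-axis.
(c) Fitting integer coefficients to these (and the overall shape) gives p.

2*x^3*y - 2*x^2 - 3*x*y - 1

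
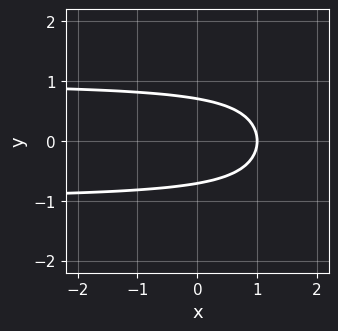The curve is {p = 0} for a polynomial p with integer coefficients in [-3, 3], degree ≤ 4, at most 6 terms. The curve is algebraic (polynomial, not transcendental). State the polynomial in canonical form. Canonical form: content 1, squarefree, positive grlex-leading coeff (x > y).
x*y^2 - 2*y^2 - x + 1

(a) Degree: the shape is more complex than any degree-2 curve, so deg p = 3.
(b) Symmetries: mirror symmetry y ↦ −y ⇒ only even powers of y.
(c) From the axis intercepts and sections: it crosses the x-axis at the gridline x = 1.
(d) Assembling these constraints gives the stated polynomial.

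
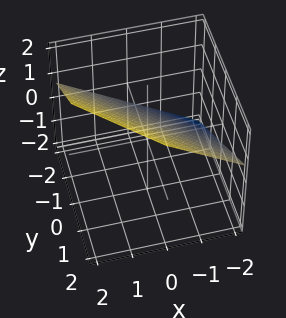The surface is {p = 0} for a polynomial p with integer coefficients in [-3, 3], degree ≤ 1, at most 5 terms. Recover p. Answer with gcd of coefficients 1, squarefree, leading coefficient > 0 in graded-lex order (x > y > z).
2*x + 2*y - 3*z + 2

1. deg p = 1. The surface is flat (a plane).
2. Reading off the gridlines: it crosses the y-axis at the gridline y = -1; one x-axis crossing is at x = -1.
3. The integer polynomial consistent with all of this is the stated p.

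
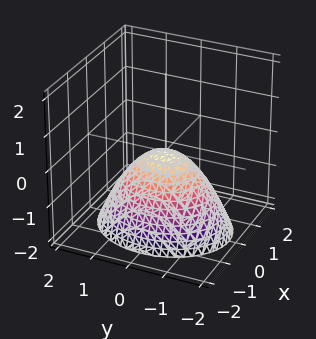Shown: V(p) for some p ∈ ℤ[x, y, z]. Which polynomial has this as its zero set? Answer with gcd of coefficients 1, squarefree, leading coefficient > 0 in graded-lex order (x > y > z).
3*x^2 + 2*y^2 + 3*z

The degree is 2 — a paraboloid; a quadric.
Symmetries: the x ↦ −x reflection is a symmetry, so x appears only in even powers; mirror symmetry y ↦ −y ⇒ only even powers of y.
From the axis intercepts and sections: one z-axis crossing is at z = 0; it crosses the x-axis at the gridline x = 0; it meets the y-axis at y = 0 (among the integer gridlines).
The integer polynomial consistent with all of this is the stated p.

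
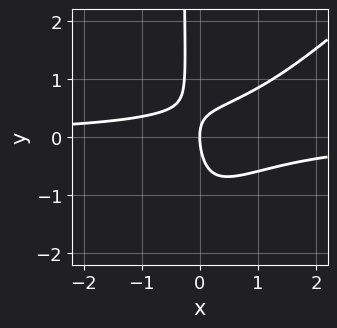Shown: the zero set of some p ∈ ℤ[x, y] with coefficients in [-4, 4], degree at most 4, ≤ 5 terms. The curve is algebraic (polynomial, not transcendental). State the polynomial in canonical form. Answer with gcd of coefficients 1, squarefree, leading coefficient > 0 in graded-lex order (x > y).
The degree is 3 — a generic line meets the curve in up to 3 points.
Against the integer gridlines: it crosses the x-axis at the gridline x = 0; it crosses the y-axis at the gridline y = 0.
Putting this together gives p.

3*x^2*y - 3*x*y^2 - 2*x*y - y^2 + 2*x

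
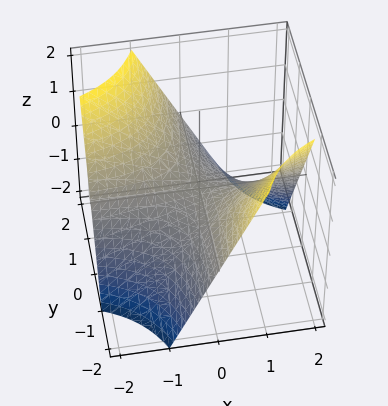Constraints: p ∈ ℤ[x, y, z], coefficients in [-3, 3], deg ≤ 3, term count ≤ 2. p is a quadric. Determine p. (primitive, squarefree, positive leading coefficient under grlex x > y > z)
First, deg p = 2. A saddle surface; a quadric.
Next, from the axis intercepts and sections: the visible x-axis segment lies entirely on the surface; one z-axis crossing is at z = 0; the visible y-axis segment lies entirely on the surface.
Finally, putting this together gives p.

x*y + z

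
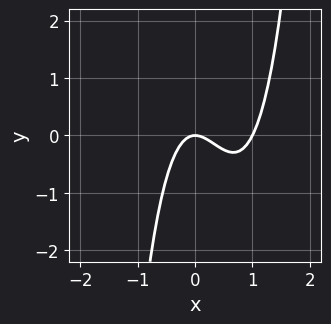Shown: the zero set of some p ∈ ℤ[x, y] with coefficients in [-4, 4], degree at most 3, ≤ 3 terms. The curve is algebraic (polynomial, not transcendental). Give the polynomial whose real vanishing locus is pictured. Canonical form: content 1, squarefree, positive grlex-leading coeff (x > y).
First, the degree is 3 — the shape is more complex than any degree-2 curve.
Next, checking where it meets the axes: one y-axis crossing is at y = 0; the x-axis gridline crossings are at x ∈ {0, 1}.
Finally, together with the visible shape, these determine p as stated.

2*x^3 - 2*x^2 - y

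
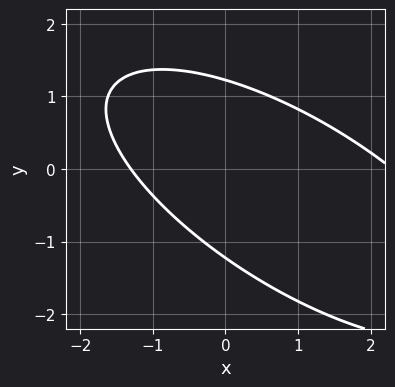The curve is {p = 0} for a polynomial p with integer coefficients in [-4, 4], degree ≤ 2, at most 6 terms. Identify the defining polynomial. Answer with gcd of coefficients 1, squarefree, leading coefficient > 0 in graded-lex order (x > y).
First, the degree is 2 — the shape is more complex than any degree-1 curve.
Finally, matching integer coefficients to the picture gives p.

x^2 + 2*x*y + 2*y^2 - x - 3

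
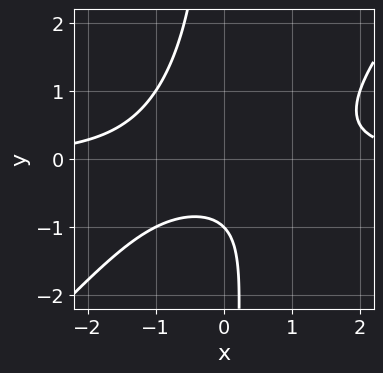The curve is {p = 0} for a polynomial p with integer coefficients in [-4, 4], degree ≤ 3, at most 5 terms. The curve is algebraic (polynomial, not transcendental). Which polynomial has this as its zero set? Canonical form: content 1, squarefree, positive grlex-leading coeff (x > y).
x^2*y - x*y^2 - y - 1

The degree is 3 — no degree-2 curve has this shape.
From the axis intercepts and sections: the curve avoids every integer x-axis point in the box; one y-axis crossing is at y = -1.
These observations pin down the coefficients.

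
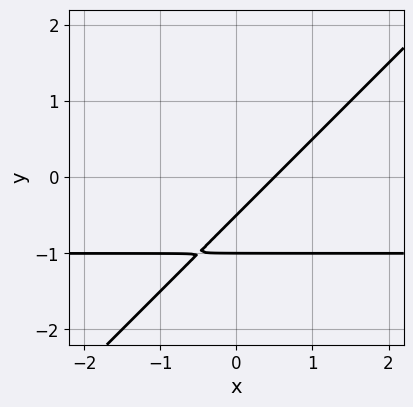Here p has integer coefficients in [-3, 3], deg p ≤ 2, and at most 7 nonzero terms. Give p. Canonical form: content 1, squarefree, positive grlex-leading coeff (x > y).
2*x*y - 2*y^2 + 2*x - 3*y - 1

Degree: no degree-1 curve has this shape, so deg p = 2.
Against the integer gridlines: one y-axis crossing is at y = -1.
Solving for integer coefficients yields p as stated.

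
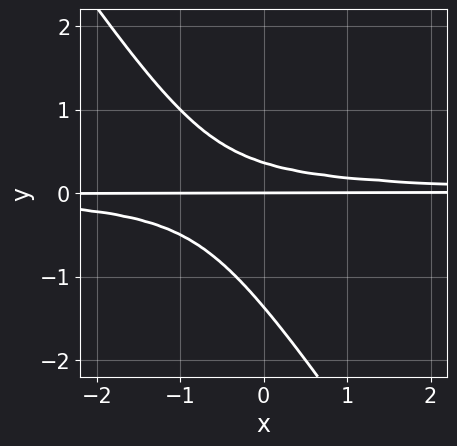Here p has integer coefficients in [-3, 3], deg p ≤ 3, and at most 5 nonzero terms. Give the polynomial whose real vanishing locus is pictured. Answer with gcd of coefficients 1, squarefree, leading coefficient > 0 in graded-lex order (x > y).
3*x*y^2 + 2*y^3 + 2*y^2 - y

1. deg p = 3.
2. Against the integer gridlines: every point of the x-axis in the box is on the curve; it crosses the y-axis at the gridline y = 0.
3. Together with the visible shape, these determine p as stated.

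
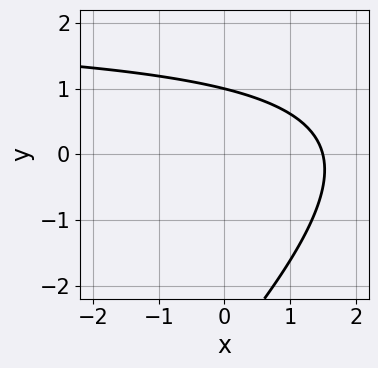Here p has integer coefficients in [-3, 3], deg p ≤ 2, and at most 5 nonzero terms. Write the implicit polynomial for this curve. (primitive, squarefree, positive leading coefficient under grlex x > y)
x*y - y^2 - 2*x - 2*y + 3

deg p = 2. No degree-1 curve has this shape.
From the visible intercepts: one y-axis crossing is at y = 1.
Together with the visible shape, these determine p as stated.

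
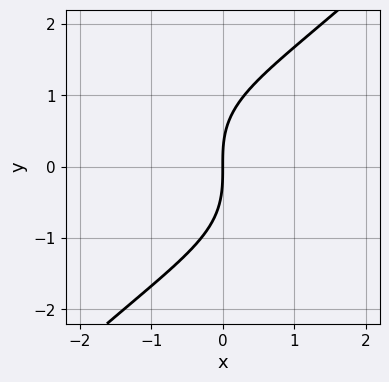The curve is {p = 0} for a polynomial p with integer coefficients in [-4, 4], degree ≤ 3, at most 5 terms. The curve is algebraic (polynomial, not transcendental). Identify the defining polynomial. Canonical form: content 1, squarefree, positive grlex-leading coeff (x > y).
x^2*y - y^3 + 3*x

(a) The degree is 3 — the shape is more complex than any degree-2 curve.
(b) Reading off the gridlines: it meets the x-axis at x = 0 (among the integer gridlines); it crosses the y-axis at the gridline y = 0.
(c) These observations pin down the coefficients.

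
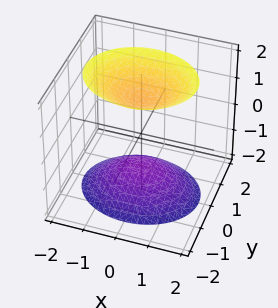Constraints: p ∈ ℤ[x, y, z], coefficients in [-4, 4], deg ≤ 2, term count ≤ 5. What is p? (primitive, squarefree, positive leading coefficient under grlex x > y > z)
2*x^2 + 3*y^2 - 2*z^2 + 3

First, I count 2 distinct pieces.
Then, the degree is 2 — two separate bowl-shaped sheets opening away from each other; a quadric.
Then, symmetries: it's symmetric under z → −z, forcing even powers of z; the x ↦ −x reflection is a symmetry, so x appears only in even powers; it's symmetric under y → −y, forcing even powers of y.
Then, from the axis intercepts and sections: the surface avoids every integer x-axis point in the box; it misses every integer gridline on the y-axis.
Finally, fitting integer coefficients to these (and the overall shape) gives p.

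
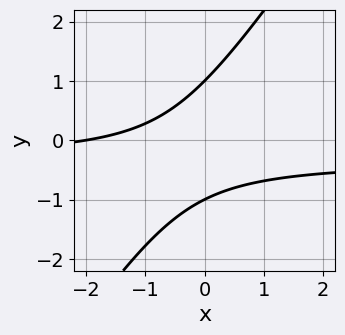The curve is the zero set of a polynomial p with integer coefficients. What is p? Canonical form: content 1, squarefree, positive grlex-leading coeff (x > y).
The degree is 2 — the shape is more complex than any degree-1 curve.
Against the integer gridlines: it meets the x-axis at x = -2 (among the integer gridlines); among the integer gridlines, it crosses the y-axis at y ∈ {-1, 1}.
Assembling these constraints gives the stated polynomial.

3*x*y - 2*y^2 + x + 2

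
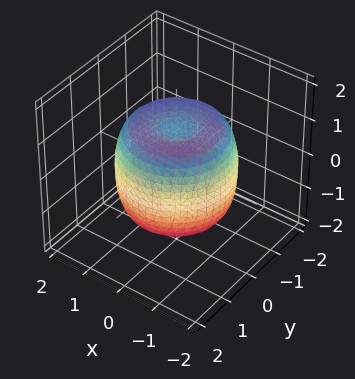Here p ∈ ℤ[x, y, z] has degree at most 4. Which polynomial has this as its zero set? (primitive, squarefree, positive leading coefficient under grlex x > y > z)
First, deg p = 4. No degree-3 surface has this shape.
Then, by symmetry, every cross-section ⟂ z is a circle, so x, y appear only via x² + y².
Then, against the integer gridlines: the z-axis gridline crossings are at z ∈ {-1, 1}; a circular section at z = 1 has radius between 1 and 2.
Finally, matching integer coefficients to the picture gives p.

2*x^4 + 4*x^2*y^2 + 2*y^4 - 3*x^2 - 3*y^2 + 2*z^2 - 2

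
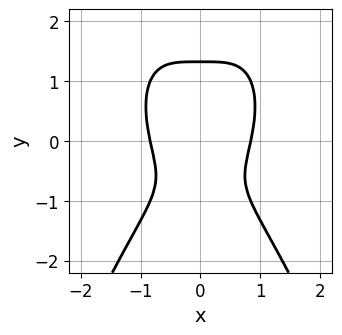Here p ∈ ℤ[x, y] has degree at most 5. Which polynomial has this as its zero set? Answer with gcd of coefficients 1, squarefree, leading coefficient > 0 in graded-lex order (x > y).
2*x^4 + y^3 - y - 1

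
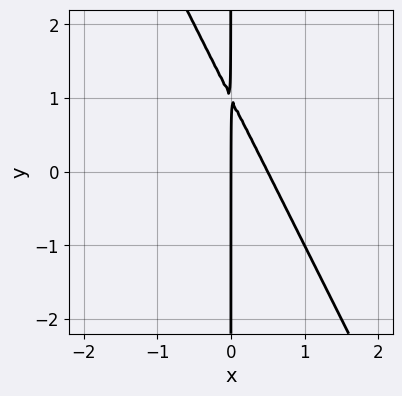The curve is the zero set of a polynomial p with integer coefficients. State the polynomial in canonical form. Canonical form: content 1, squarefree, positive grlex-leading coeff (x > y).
2*x^2 + x*y - x

(a) Degree: the shape is more complex than any degree-1 curve, so deg p = 2.
(b) Observable constraints: it meets the x-axis at x = 0 (among the integer gridlines); every point of the y-axis in the box is on the curve.
(c) These observations pin down the coefficients.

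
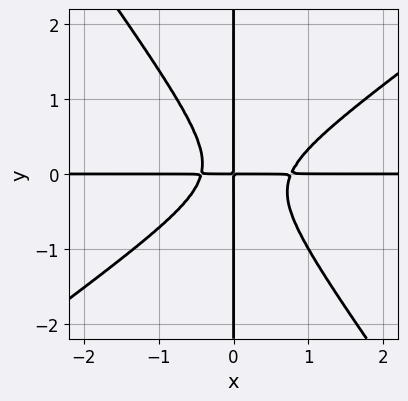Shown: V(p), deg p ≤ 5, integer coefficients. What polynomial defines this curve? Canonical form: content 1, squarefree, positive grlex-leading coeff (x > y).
1. The degree is 4 — no degree-3 curve has this shape.
2. Against the integer gridlines: every point of the y-axis in the box is on the curve; every point of the x-axis in the box is on the curve.
3. These observations pin down the coefficients.

3*x^3*y - 2*x^2*y^2 - 3*x*y^3 - x^2*y - x*y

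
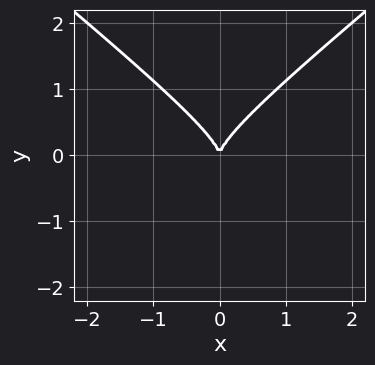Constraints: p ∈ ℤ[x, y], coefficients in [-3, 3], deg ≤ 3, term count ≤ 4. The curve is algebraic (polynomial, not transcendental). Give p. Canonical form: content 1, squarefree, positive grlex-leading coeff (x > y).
2*x^2*y - 3*y^3 + 2*x^2

Degree: the shape is more complex than any degree-2 curve, so deg p = 3.
Symmetries: it's symmetric under x → −x, forcing even powers of x.
Reading off the gridlines: one x-axis crossing is at x = 0; it meets the y-axis at y = 0 (among the integer gridlines).
Putting this together gives p.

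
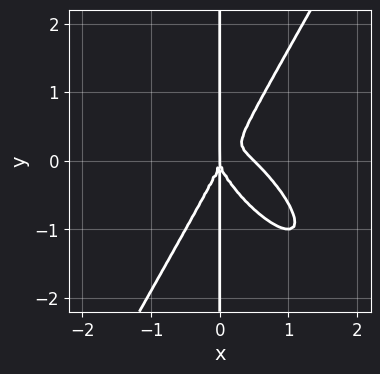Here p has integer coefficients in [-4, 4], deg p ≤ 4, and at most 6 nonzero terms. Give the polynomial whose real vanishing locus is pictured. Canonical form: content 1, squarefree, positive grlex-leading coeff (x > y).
2*x^4 + 2*x^3*y - x*y^3 - x^3

1. Degree: the shape is more complex than any degree-3 curve, so deg p = 4.
2. Reading off the gridlines: it crosses the x-axis at the gridline x = 0; the visible y-axis segment lies entirely on the curve.
3. The integer polynomial consistent with all of this is the stated p.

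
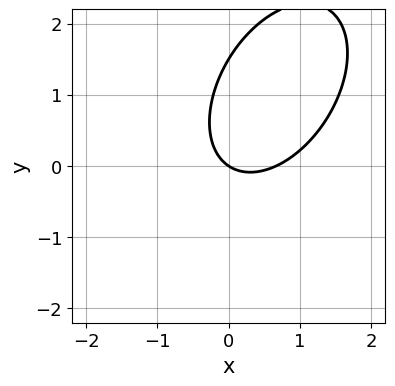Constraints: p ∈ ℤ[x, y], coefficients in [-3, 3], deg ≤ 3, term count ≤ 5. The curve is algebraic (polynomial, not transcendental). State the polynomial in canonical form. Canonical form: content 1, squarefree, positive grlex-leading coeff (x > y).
3*x^2 - 2*x*y + 2*y^2 - 2*x - 3*y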